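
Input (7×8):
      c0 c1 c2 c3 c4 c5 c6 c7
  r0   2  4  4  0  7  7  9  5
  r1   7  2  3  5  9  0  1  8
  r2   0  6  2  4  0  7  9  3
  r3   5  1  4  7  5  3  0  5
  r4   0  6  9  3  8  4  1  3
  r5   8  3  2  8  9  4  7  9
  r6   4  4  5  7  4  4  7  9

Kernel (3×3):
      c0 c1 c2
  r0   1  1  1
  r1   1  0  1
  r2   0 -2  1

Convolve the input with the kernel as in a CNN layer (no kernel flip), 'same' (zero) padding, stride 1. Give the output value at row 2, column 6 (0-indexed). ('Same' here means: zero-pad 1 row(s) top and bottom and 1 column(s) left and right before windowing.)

24

The receptive field on the zero-padded input at this output position is [0 1 8 / 7 9 3 / 3 0 5]. Elementwise product with the kernel and sum: 0·1 + 1·1 + 8·1 + 7·1 + 3·1 + 0·-2 + 5·1.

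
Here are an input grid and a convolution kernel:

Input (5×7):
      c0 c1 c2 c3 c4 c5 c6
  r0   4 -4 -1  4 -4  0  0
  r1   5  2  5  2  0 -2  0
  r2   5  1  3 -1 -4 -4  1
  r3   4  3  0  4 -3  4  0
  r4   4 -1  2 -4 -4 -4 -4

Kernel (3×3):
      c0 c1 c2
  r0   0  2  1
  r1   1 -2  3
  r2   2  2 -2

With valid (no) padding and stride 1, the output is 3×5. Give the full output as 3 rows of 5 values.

Output[0,0]: The receptive field on the input at this output position is [4 -4 -1 / 5 2 5 / 5 1 3]. Elementwise product with the kernel and sum: -4·2 + -1·1 + 5·1 + 2·-2 + 5·3 + 5·2 + 1·2 + 3·-2.

13 10 17 -14 -14
35 2 11 -13 5
5 30 -19 2 -26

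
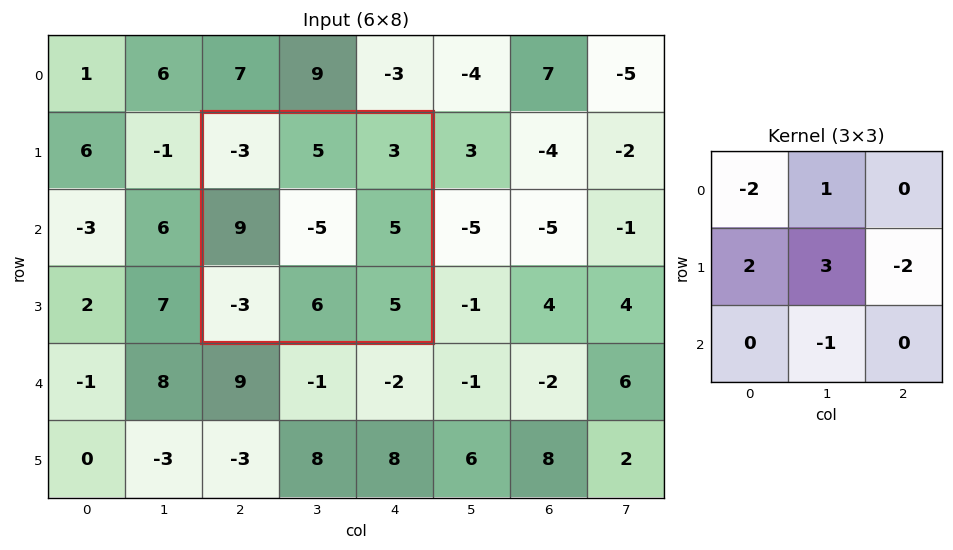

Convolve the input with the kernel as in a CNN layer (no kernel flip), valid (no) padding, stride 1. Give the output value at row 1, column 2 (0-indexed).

-2

The receptive field on the input at this output position is [-3 5 3 / 9 -5 5 / -3 6 5]. Elementwise product with the kernel and sum: -3·-2 + 5·1 + 9·2 + -5·3 + 5·-2 + 6·-1.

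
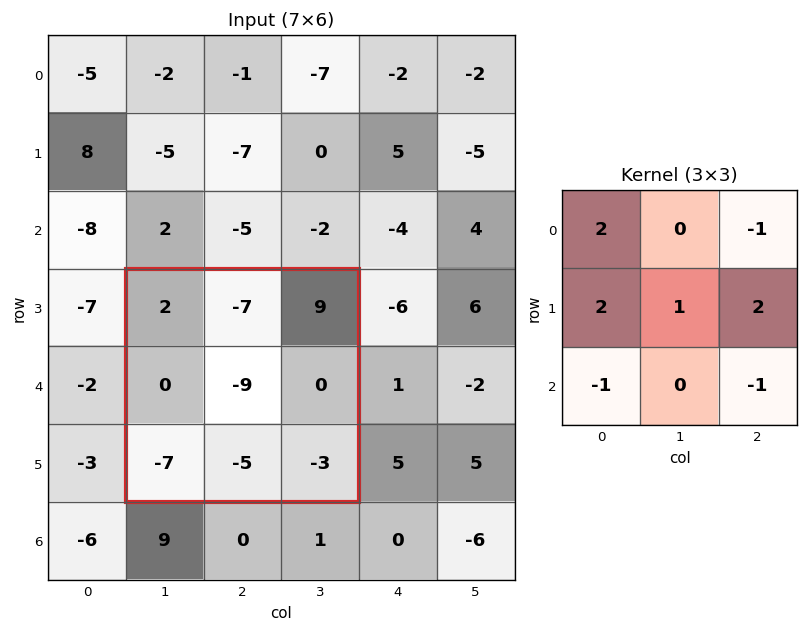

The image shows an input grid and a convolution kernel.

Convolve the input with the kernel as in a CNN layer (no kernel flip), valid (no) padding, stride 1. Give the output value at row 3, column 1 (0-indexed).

-4

The receptive field on the input at this output position is [2 -7 9 / 0 -9 0 / -7 -5 -3]. Elementwise product with the kernel and sum: 2·2 + 9·-1 + 0·2 + -9·1 + 0·2 + -7·-1 + -3·-1.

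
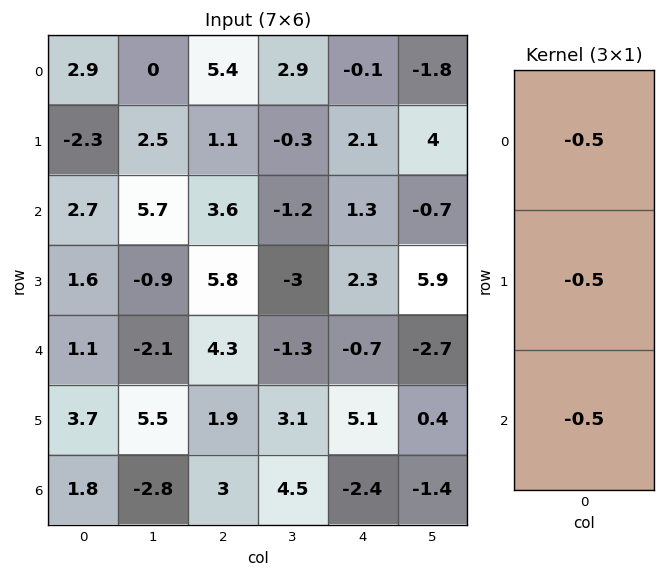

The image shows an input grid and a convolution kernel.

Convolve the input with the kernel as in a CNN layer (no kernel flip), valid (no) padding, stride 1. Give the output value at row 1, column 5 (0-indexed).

-4.6

The receptive field on the input at this output position is [4 / -0.7 / 5.9]. Elementwise product with the kernel and sum: 4·-0.5 + -0.7·-0.5 + 5.9·-0.5.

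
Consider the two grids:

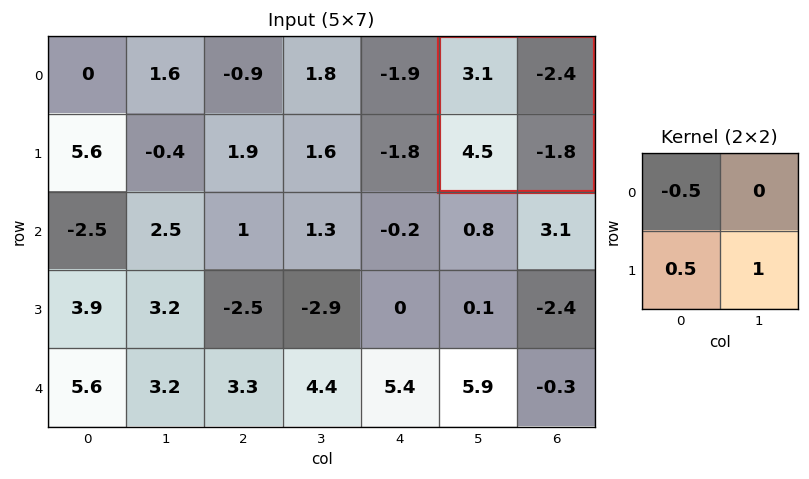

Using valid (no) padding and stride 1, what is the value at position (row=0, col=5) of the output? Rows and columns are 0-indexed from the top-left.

-1.1

The receptive field on the input at this output position is [3.1 -2.4 / 4.5 -1.8]. Elementwise product with the kernel and sum: 3.1·-0.5 + 4.5·0.5 + -1.8·1.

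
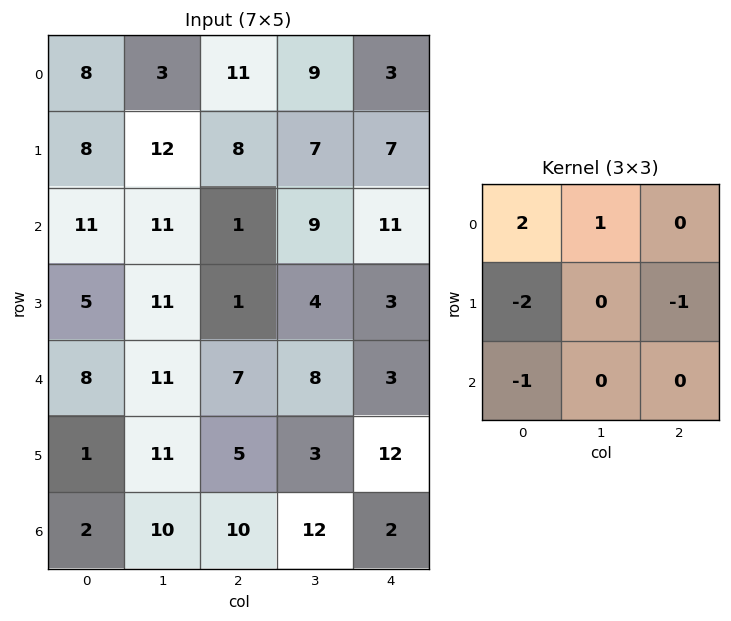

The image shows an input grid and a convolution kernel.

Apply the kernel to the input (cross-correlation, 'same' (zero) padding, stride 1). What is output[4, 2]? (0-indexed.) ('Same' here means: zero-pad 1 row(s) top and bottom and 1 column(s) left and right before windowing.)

The receptive field on the zero-padded input at this output position is [11 1 4 / 11 7 8 / 11 5 3]. Elementwise product with the kernel and sum: 11·2 + 1·1 + 11·-2 + 8·-1 + 11·-1.

-18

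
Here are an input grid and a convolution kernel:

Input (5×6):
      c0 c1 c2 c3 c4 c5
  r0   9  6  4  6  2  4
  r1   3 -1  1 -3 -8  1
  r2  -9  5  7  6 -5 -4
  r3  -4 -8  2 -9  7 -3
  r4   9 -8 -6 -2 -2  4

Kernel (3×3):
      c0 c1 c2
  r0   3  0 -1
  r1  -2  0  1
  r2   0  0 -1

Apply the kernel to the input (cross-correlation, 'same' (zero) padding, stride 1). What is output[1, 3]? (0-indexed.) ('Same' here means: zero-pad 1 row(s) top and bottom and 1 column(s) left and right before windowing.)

5

The receptive field on the zero-padded input at this output position is [4 6 2 / 1 -3 -8 / 7 6 -5]. Elementwise product with the kernel and sum: 4·3 + 2·-1 + 1·-2 + -8·1 + -5·-1.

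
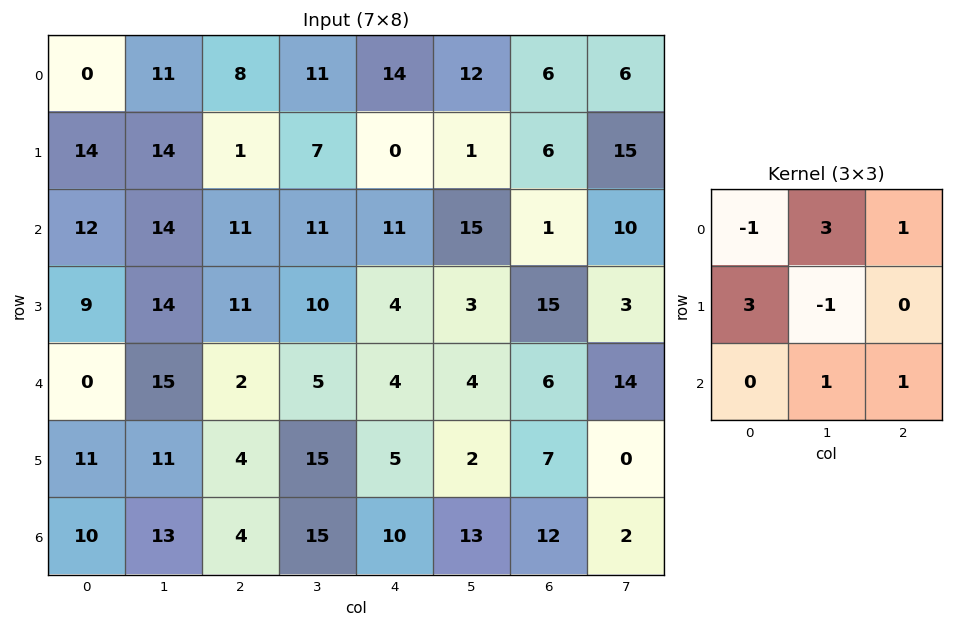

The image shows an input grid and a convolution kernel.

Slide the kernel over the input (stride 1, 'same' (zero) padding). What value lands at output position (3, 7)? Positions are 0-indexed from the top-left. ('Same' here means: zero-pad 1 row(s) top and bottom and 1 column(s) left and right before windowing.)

The receptive field on the zero-padded input at this output position is [1 10 0 / 15 3 0 / 6 14 0]. Elementwise product with the kernel and sum: 1·-1 + 10·3 + 0·1 + 15·3 + 3·-1 + 14·1 + 0·1.

85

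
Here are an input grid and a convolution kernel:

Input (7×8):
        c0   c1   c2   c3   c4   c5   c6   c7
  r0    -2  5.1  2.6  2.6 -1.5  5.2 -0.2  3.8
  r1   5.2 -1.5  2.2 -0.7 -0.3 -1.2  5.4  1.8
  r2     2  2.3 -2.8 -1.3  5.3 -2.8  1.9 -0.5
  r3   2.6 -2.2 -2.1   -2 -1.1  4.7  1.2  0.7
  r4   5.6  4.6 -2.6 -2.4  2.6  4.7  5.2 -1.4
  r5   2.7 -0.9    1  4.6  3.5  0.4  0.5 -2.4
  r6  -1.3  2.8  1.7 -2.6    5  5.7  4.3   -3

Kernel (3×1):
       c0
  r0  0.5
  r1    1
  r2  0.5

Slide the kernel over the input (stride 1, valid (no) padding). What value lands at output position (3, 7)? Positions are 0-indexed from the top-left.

-2.25

The receptive field on the input at this output position is [0.7 / -1.4 / -2.4]. Elementwise product with the kernel and sum: 0.7·0.5 + -1.4·1 + -2.4·0.5.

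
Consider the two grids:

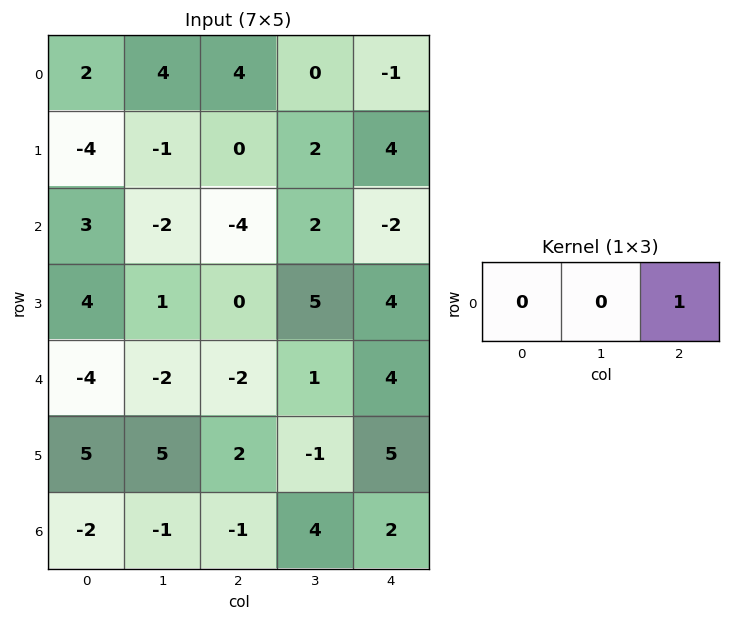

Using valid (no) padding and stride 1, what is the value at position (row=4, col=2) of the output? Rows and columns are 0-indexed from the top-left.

4

The receptive field on the input at this output position is [-2 1 4]. Elementwise product with the kernel and sum: 4·1.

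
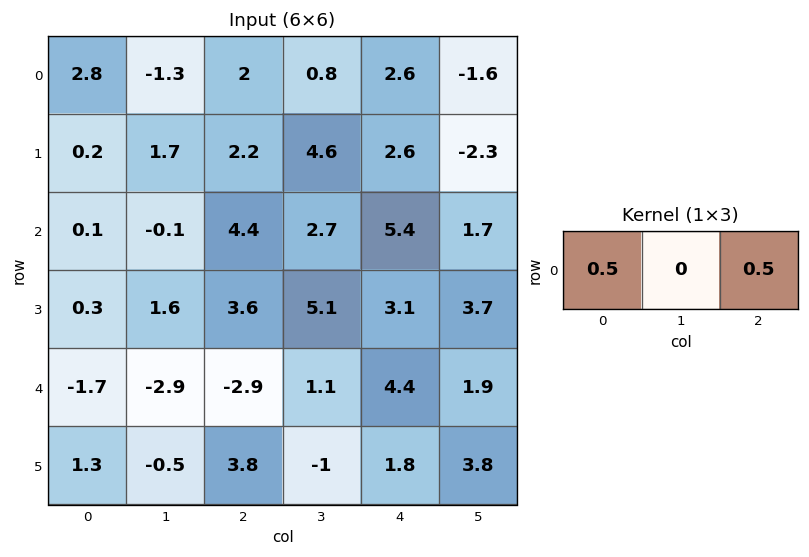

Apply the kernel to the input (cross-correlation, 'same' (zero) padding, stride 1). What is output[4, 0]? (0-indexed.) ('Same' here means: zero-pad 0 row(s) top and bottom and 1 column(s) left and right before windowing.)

The receptive field on the zero-padded input at this output position is [0 -1.7 -2.9]. Elementwise product with the kernel and sum: 0·0.5 + -2.9·0.5.

-1.45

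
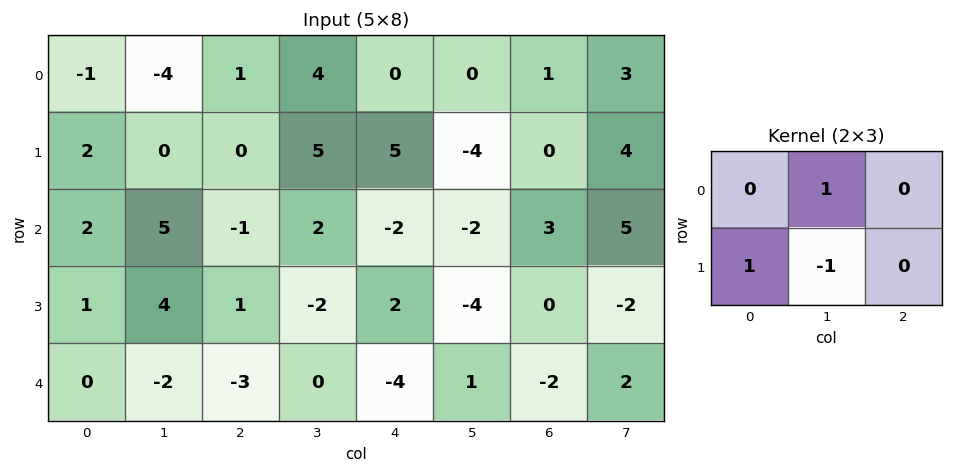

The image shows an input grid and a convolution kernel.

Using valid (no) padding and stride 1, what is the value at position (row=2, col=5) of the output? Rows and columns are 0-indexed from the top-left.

The receptive field on the input at this output position is [-2 3 5 / -4 0 -2]. Elementwise product with the kernel and sum: 3·1 + -4·1 + 0·-1.

-1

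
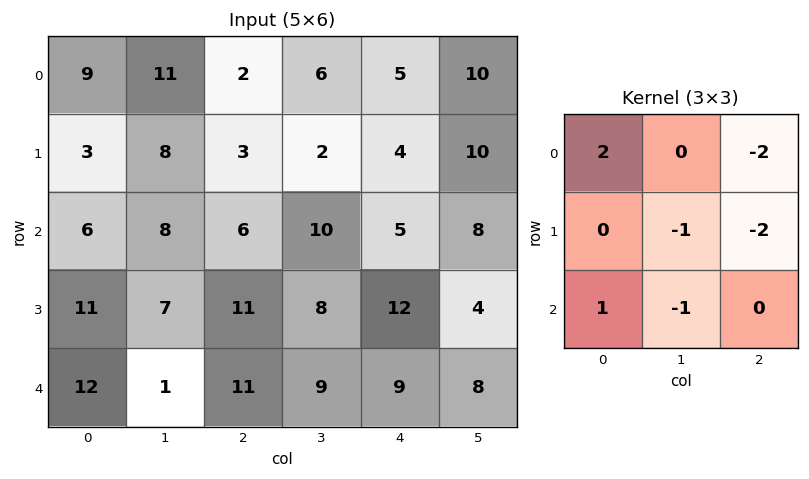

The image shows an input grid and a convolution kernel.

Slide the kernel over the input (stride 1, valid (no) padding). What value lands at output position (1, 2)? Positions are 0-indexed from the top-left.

The receptive field on the input at this output position is [3 2 4 / 6 10 5 / 11 8 12]. Elementwise product with the kernel and sum: 3·2 + 4·-2 + 10·-1 + 5·-2 + 11·1 + 8·-1.

-19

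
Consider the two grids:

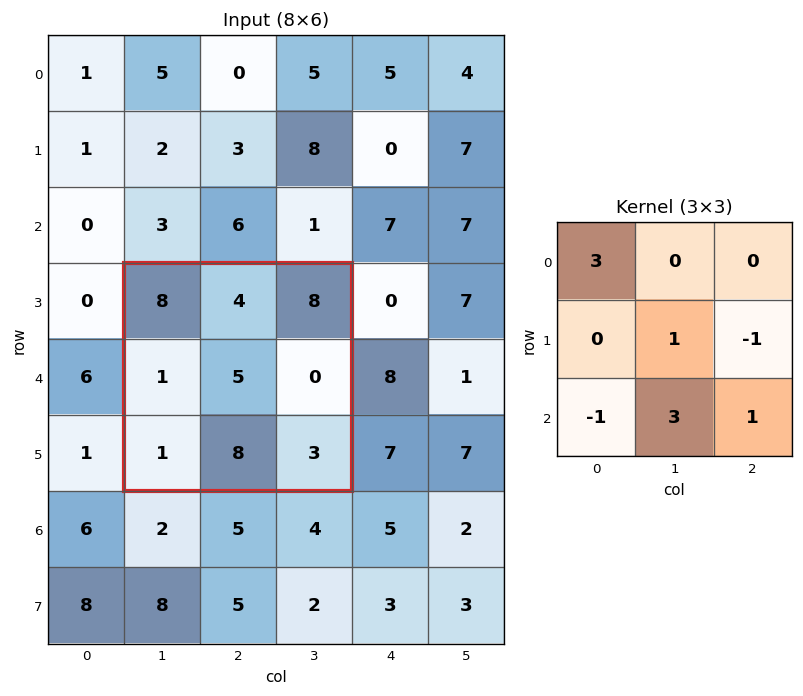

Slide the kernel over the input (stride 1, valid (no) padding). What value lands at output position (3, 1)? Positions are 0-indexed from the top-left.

The receptive field on the input at this output position is [8 4 8 / 1 5 0 / 1 8 3]. Elementwise product with the kernel and sum: 8·3 + 5·1 + 0·-1 + 1·-1 + 8·3 + 3·1.

55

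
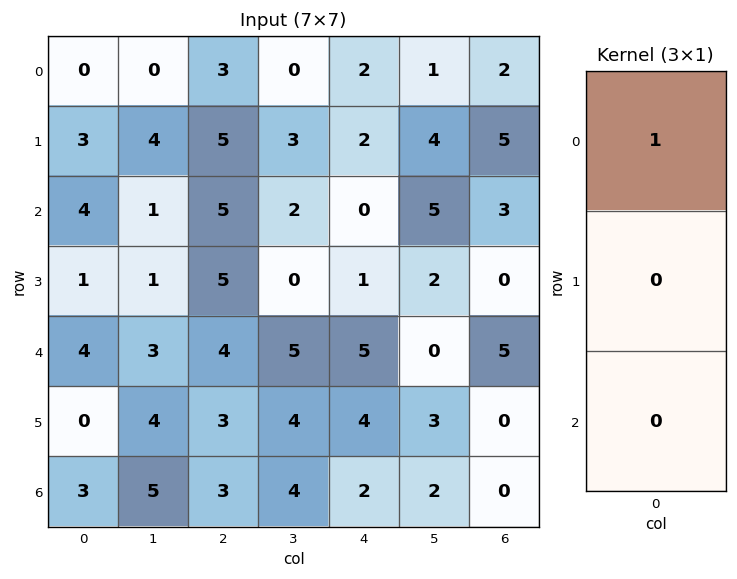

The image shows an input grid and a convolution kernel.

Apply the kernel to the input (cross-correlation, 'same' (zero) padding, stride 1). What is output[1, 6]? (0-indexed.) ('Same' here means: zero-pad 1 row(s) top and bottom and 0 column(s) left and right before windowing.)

The receptive field on the zero-padded input at this output position is [2 / 5 / 3]. Elementwise product with the kernel and sum: 2·1.

2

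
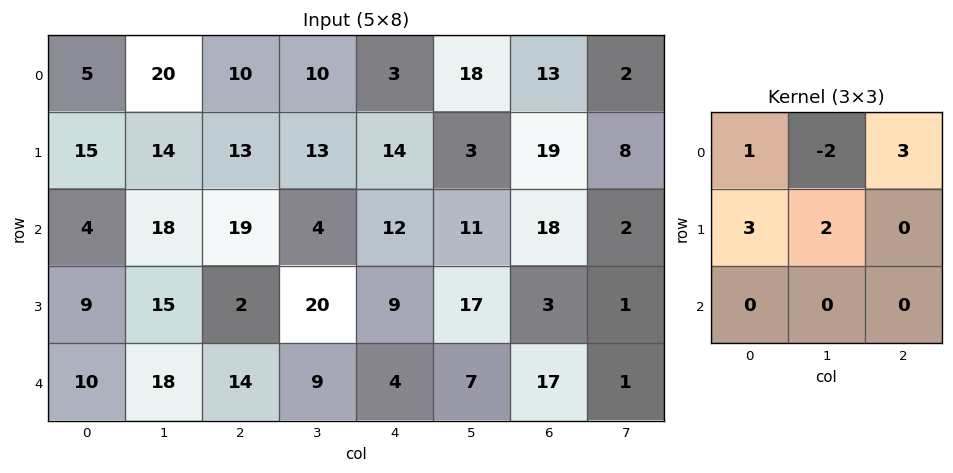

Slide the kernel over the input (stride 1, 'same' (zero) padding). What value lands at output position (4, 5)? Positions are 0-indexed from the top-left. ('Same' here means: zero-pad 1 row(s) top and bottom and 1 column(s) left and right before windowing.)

The receptive field on the zero-padded input at this output position is [9 17 3 / 4 7 17 / 0 0 0]. Elementwise product with the kernel and sum: 9·1 + 17·-2 + 3·3 + 4·3 + 7·2.

10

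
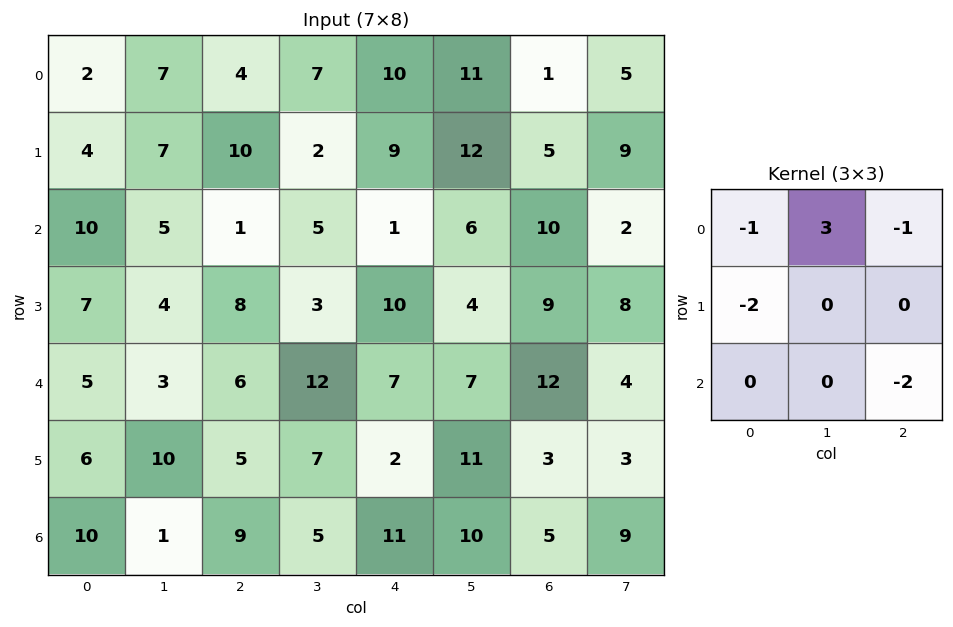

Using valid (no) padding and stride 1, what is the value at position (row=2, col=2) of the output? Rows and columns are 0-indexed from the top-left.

-17

The receptive field on the input at this output position is [1 5 1 / 8 3 10 / 6 12 7]. Elementwise product with the kernel and sum: 1·-1 + 5·3 + 1·-1 + 8·-2 + 7·-2.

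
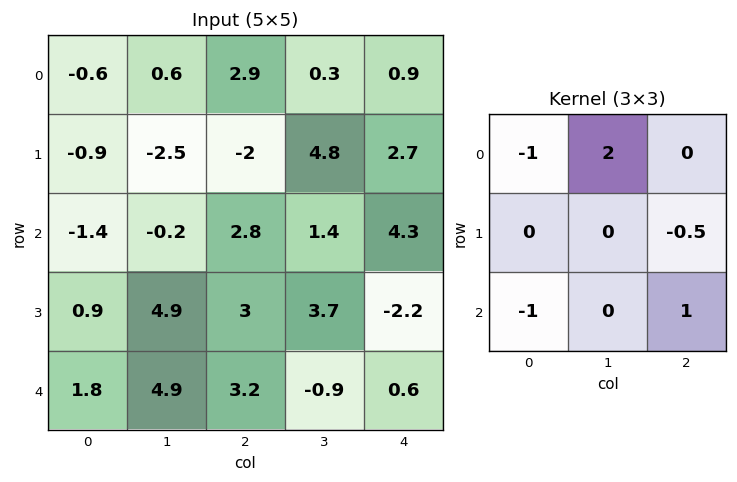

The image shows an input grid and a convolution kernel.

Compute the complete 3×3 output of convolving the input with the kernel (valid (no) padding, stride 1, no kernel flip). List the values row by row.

7 4.4 -2.15
-3.4 -3.4 4.25
0.9 -1.85 -1.5

Output[0,0]: The receptive field on the input at this output position is [-0.6 0.6 2.9 / -0.9 -2.5 -2 / -1.4 -0.2 2.8]. Elementwise product with the kernel and sum: -0.6·-1 + 0.6·2 + -2·-0.5 + -1.4·-1 + 2.8·1.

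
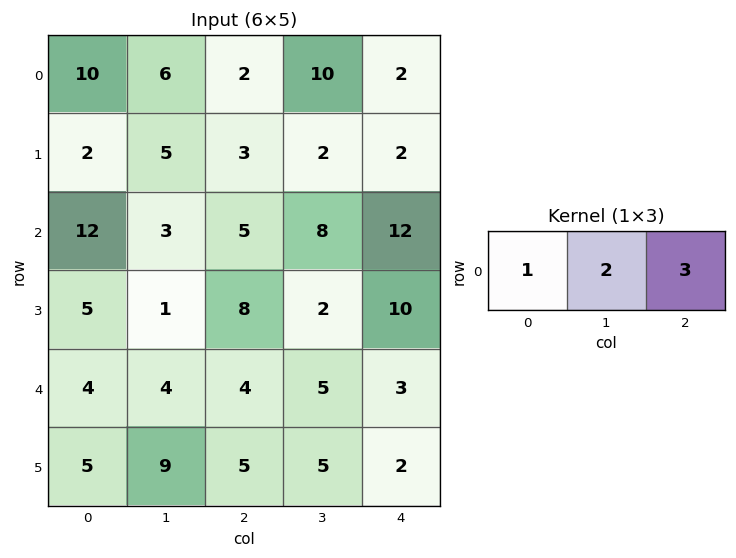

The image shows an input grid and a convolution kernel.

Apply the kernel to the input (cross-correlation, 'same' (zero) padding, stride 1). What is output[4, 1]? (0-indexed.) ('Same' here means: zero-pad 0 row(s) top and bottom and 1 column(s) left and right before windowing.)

The receptive field on the zero-padded input at this output position is [4 4 4]. Elementwise product with the kernel and sum: 4·1 + 4·2 + 4·3.

24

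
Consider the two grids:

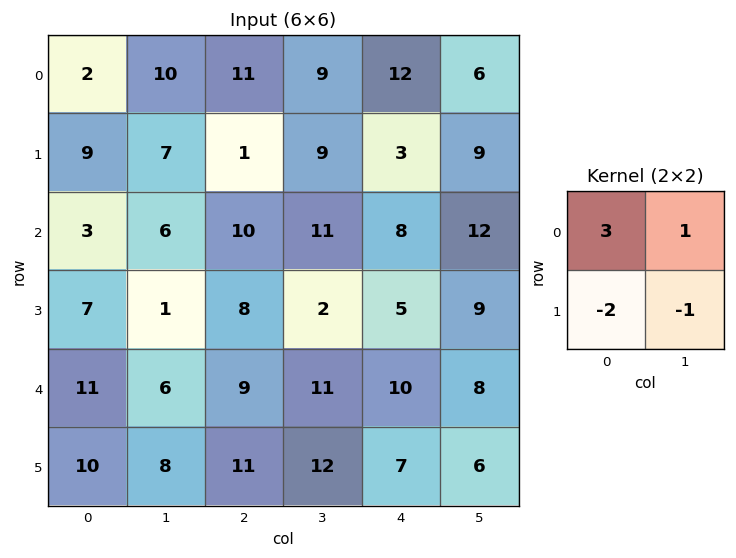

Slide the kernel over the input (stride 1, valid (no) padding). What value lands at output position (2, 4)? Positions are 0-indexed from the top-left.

The receptive field on the input at this output position is [8 12 / 5 9]. Elementwise product with the kernel and sum: 8·3 + 12·1 + 5·-2 + 9·-1.

17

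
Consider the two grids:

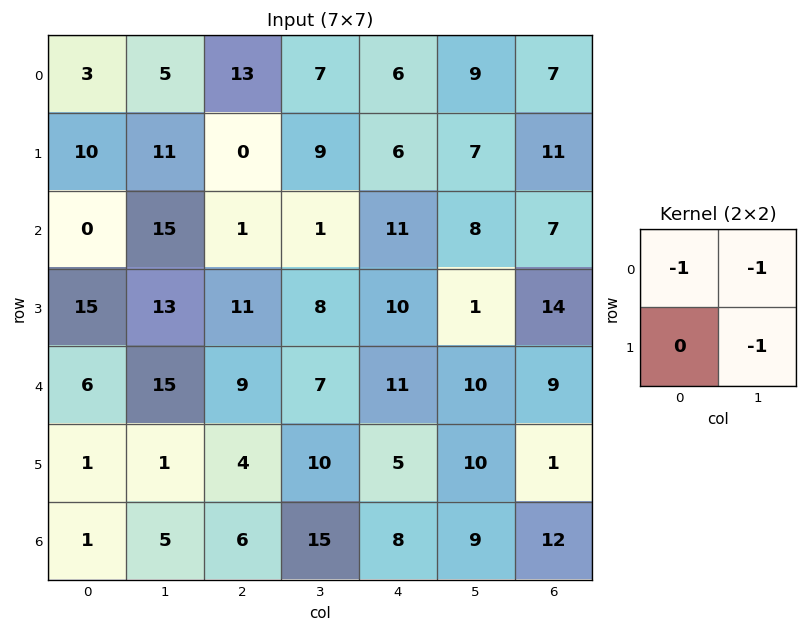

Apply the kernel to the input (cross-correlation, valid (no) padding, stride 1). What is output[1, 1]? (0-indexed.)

-12

The receptive field on the input at this output position is [11 0 / 15 1]. Elementwise product with the kernel and sum: 11·-1 + 0·-1 + 1·-1.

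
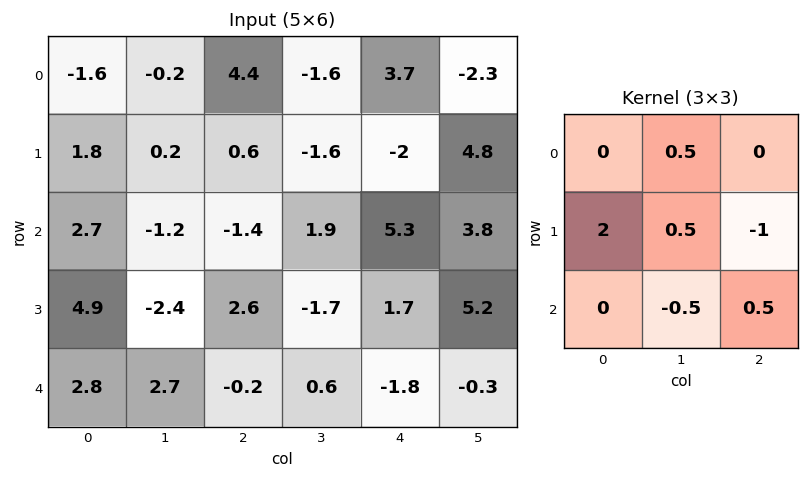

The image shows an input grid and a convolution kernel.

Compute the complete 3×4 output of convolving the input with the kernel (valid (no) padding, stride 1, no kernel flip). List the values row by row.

2.9 6.15 3.3 -7.9
8.8 -6.85 -6.25 3.4
3.95 -2.1 2.4 -4.35

Output[0,0]: The receptive field on the input at this output position is [-1.6 -0.2 4.4 / 1.8 0.2 0.6 / 2.7 -1.2 -1.4]. Elementwise product with the kernel and sum: -0.2·0.5 + 1.8·2 + 0.2·0.5 + 0.6·-1 + -1.2·-0.5 + -1.4·0.5.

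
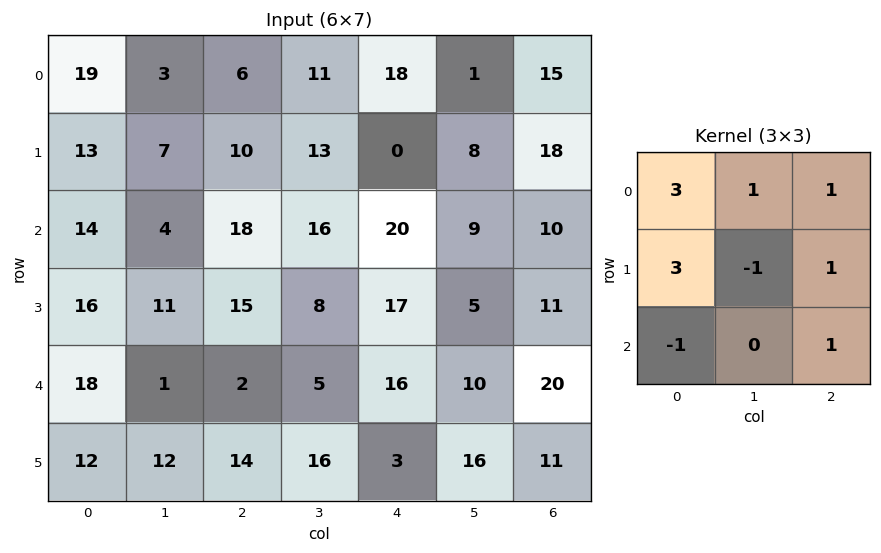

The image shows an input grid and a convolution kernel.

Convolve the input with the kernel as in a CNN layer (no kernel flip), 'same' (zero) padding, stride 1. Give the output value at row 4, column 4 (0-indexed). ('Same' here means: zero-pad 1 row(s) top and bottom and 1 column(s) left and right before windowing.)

55

The receptive field on the zero-padded input at this output position is [8 17 5 / 5 16 10 / 16 3 16]. Elementwise product with the kernel and sum: 8·3 + 17·1 + 5·1 + 5·3 + 16·-1 + 10·1 + 16·-1 + 16·1.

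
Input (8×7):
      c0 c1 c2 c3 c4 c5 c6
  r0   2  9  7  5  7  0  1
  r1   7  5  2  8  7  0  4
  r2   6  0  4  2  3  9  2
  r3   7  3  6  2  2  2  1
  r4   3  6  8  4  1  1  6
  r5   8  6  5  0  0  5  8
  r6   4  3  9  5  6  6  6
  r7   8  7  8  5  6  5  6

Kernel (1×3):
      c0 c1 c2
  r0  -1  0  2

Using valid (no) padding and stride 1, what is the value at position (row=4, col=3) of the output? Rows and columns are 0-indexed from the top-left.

The receptive field on the input at this output position is [4 1 1]. Elementwise product with the kernel and sum: 4·-1 + 1·2.

-2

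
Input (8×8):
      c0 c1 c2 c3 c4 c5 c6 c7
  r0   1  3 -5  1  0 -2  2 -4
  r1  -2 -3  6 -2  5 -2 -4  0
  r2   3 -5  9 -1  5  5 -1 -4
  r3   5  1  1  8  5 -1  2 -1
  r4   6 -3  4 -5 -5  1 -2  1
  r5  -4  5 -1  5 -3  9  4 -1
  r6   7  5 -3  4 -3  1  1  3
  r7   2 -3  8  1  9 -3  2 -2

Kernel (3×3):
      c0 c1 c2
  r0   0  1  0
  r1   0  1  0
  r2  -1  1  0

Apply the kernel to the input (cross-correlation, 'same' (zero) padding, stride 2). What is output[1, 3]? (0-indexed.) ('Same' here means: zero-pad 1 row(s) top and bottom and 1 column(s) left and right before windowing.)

-2

The receptive field on the zero-padded input at this output position is [-2 -4 0 / 5 -1 -4 / -1 2 -1]. Elementwise product with the kernel and sum: -4·1 + -1·1 + -1·-1 + 2·1.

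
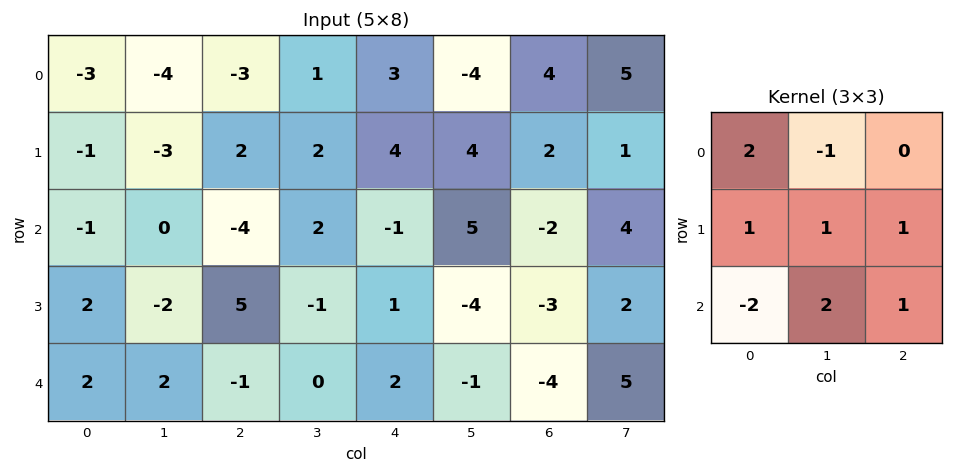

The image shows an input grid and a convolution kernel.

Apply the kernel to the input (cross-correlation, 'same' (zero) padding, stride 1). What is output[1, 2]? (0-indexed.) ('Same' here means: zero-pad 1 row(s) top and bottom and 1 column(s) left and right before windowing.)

The receptive field on the zero-padded input at this output position is [-4 -3 1 / -3 2 2 / 0 -4 2]. Elementwise product with the kernel and sum: -4·2 + -3·-1 + -3·1 + 2·1 + 2·1 + 0·-2 + -4·2 + 2·1.

-10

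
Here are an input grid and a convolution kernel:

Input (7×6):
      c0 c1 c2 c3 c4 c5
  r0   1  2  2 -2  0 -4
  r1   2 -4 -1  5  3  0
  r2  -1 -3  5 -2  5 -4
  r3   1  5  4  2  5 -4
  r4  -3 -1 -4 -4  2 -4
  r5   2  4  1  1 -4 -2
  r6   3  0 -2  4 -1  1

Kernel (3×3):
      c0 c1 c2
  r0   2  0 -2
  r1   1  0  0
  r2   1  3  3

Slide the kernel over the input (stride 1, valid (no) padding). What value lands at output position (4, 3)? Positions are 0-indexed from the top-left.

5

The receptive field on the input at this output position is [-4 2 -4 / 1 -4 -2 / 4 -1 1]. Elementwise product with the kernel and sum: -4·2 + -4·-2 + 1·1 + 4·1 + -1·3 + 1·3.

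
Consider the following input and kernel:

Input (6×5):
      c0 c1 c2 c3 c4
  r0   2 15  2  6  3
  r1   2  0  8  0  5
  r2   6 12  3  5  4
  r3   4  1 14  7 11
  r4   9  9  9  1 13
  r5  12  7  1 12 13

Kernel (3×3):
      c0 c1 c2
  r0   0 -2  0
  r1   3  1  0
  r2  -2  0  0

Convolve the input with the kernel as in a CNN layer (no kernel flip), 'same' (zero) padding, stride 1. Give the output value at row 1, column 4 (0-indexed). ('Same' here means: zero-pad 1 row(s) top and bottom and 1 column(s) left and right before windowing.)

The receptive field on the zero-padded input at this output position is [6 3 0 / 0 5 0 / 5 4 0]. Elementwise product with the kernel and sum: 3·-2 + 0·3 + 5·1 + 5·-2.

-11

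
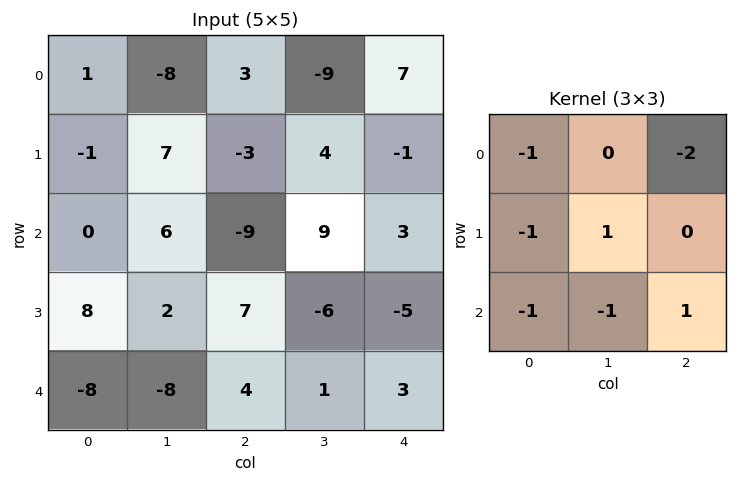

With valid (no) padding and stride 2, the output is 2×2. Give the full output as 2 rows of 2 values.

Output[0,0]: The receptive field on the input at this output position is [1 -8 3 / -1 7 -3 / 0 6 -9]. Elementwise product with the kernel and sum: 1·-1 + 3·-2 + -1·-1 + 7·1 + 0·-1 + 6·-1 + -9·1.

-14 -7
32 -12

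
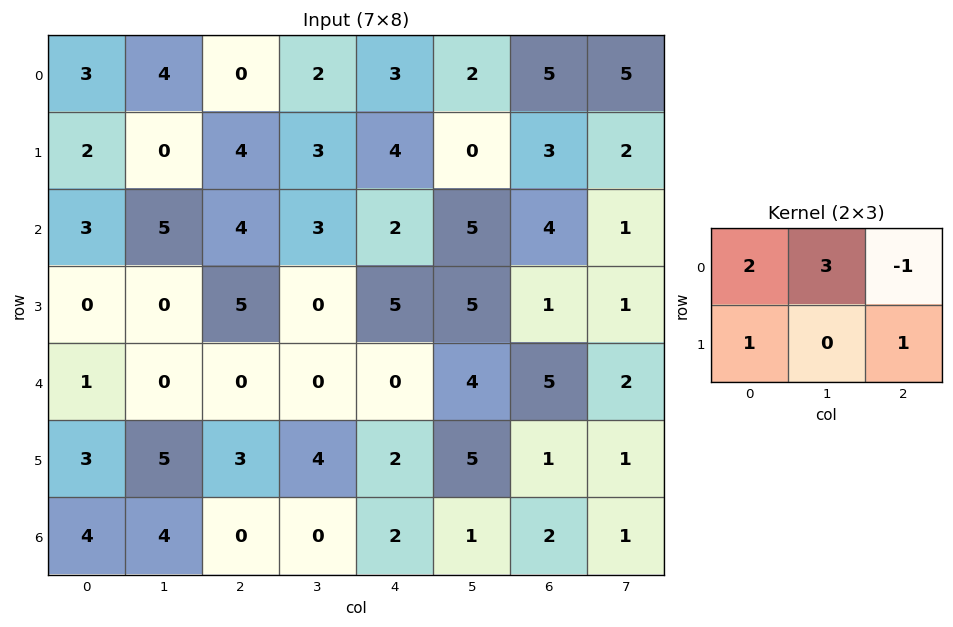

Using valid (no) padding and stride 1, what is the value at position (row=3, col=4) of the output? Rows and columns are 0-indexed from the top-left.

The receptive field on the input at this output position is [5 5 1 / 0 4 5]. Elementwise product with the kernel and sum: 5·2 + 5·3 + 1·-1 + 0·1 + 5·1.

29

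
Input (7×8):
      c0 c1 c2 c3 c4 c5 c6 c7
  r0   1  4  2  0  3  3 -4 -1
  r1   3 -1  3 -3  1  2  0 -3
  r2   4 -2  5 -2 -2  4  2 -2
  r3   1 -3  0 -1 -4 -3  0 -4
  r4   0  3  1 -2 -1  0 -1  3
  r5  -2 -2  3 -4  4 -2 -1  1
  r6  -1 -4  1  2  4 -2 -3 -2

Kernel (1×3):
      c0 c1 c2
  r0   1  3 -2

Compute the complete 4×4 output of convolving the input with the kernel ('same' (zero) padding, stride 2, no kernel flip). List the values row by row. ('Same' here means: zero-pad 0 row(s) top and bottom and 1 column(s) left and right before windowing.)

-5 10 3 -7
16 17 -16 14
-6 10 -5 -9
5 -5 18 -7

Output[0,0]: The receptive field on the zero-padded input at this output position is [0 1 4]. Elementwise product with the kernel and sum: 0·1 + 1·3 + 4·-2.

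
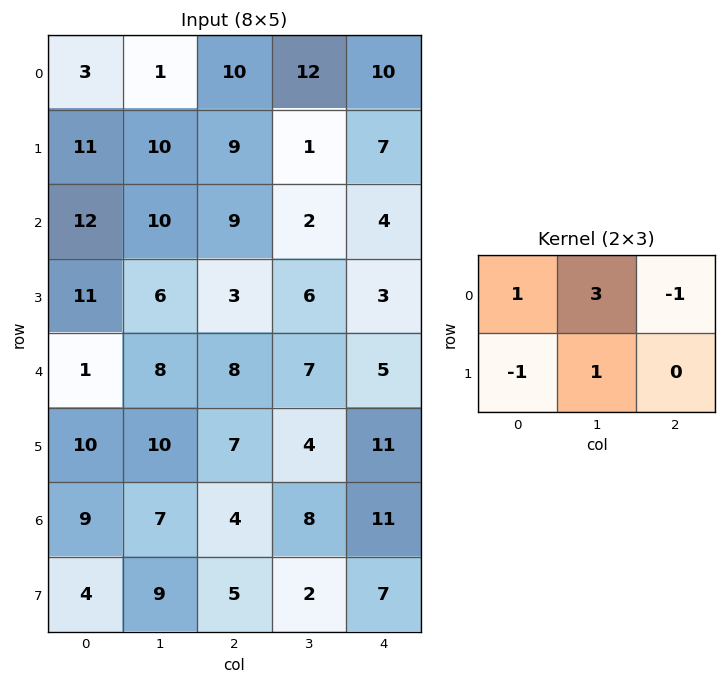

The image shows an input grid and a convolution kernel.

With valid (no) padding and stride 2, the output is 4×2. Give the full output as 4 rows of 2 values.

Output[0,0]: The receptive field on the input at this output position is [3 1 10 / 11 10 9]. Elementwise product with the kernel and sum: 3·1 + 1·3 + 10·-1 + 11·-1 + 10·1.
Output[0,1]: The receptive field on the input at this output position is [10 12 10 / 9 1 7]. Elementwise product with the kernel and sum: 10·1 + 12·3 + 10·-1 + 9·-1 + 1·1.

-5 28
28 14
17 21
31 14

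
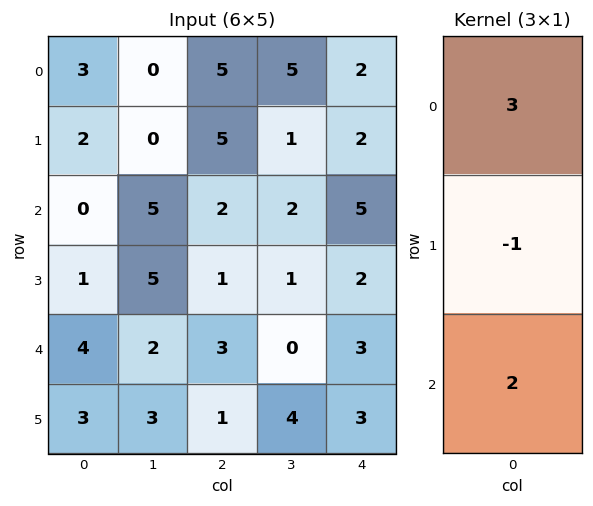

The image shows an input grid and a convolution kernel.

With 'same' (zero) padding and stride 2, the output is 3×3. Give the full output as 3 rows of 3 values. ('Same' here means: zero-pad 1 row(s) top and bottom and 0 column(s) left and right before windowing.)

Output[0,0]: The receptive field on the zero-padded input at this output position is [0 / 3 / 2]. Elementwise product with the kernel and sum: 0·3 + 3·-1 + 2·2.

1 5 2
8 15 5
5 2 9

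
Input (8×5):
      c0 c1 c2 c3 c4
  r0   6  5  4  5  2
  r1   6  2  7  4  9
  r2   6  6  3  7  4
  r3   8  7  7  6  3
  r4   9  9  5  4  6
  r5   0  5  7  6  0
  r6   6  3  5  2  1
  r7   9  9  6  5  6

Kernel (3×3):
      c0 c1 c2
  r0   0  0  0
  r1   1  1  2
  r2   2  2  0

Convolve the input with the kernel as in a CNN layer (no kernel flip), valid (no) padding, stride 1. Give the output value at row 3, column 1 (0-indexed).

The receptive field on the input at this output position is [7 7 6 / 9 5 4 / 5 7 6]. Elementwise product with the kernel and sum: 9·1 + 5·1 + 4·2 + 5·2 + 7·2.

46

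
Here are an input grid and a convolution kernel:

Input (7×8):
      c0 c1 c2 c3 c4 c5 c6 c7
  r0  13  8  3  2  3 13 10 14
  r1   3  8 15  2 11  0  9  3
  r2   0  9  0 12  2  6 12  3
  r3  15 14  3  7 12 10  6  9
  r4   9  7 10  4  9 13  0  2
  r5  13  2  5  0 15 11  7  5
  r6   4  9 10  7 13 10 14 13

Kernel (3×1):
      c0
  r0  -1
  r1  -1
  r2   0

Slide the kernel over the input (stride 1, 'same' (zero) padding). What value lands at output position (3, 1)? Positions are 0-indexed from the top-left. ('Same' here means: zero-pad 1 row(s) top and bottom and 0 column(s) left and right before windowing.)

The receptive field on the zero-padded input at this output position is [9 / 14 / 7]. Elementwise product with the kernel and sum: 9·-1 + 14·-1.

-23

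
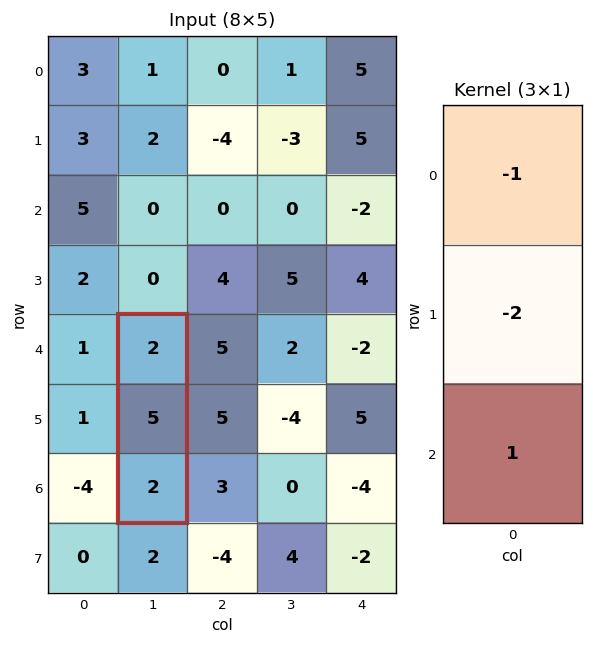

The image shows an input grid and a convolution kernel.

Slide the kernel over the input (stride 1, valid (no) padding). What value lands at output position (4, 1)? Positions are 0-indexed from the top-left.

-10

The receptive field on the input at this output position is [2 / 5 / 2]. Elementwise product with the kernel and sum: 2·-1 + 5·-2 + 2·1.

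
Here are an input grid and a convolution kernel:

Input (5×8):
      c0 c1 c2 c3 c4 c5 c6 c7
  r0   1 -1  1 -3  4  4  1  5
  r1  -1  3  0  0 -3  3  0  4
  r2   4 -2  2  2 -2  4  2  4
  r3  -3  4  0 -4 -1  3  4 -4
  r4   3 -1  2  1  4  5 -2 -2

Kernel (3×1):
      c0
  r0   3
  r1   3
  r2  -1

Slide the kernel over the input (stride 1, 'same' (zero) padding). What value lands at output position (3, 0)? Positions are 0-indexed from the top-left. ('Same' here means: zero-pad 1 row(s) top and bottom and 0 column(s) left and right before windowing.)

0

The receptive field on the zero-padded input at this output position is [4 / -3 / 3]. Elementwise product with the kernel and sum: 4·3 + -3·3 + 3·-1.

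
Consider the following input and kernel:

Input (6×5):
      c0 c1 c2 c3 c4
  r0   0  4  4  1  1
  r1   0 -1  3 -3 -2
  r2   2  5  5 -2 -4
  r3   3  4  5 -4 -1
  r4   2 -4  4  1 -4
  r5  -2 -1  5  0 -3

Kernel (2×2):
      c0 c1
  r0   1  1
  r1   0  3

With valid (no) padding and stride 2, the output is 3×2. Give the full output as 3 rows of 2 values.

Output[0,0]: The receptive field on the input at this output position is [0 4 / 0 -1]. Elementwise product with the kernel and sum: 0·1 + 4·1 + -1·3.
Output[0,1]: The receptive field on the input at this output position is [4 1 / 3 -3]. Elementwise product with the kernel and sum: 4·1 + 1·1 + -3·3.

1 -4
19 -9
-5 5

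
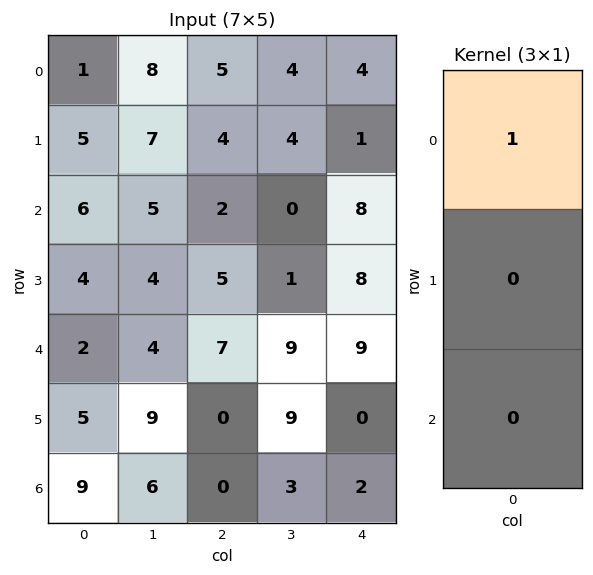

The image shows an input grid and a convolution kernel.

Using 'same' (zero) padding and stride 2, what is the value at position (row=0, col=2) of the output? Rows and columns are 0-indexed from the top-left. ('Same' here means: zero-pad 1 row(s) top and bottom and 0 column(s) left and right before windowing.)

The receptive field on the zero-padded input at this output position is [0 / 4 / 1]. Elementwise product with the kernel and sum: 0·1.

0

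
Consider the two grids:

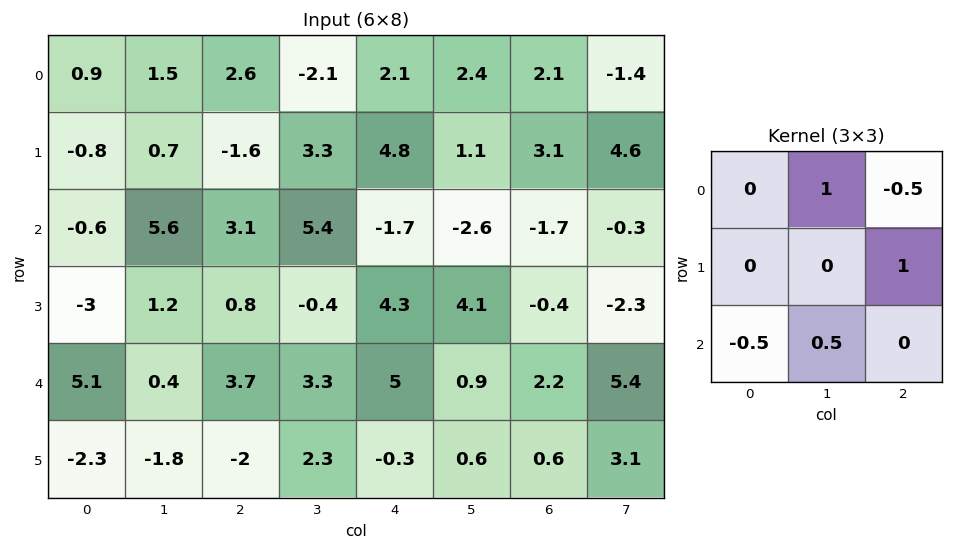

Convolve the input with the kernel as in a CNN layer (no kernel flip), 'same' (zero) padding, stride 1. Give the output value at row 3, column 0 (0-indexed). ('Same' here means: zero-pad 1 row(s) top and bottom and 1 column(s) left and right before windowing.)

The receptive field on the zero-padded input at this output position is [0 -0.6 5.6 / 0 -3 1.2 / 0 5.1 0.4]. Elementwise product with the kernel and sum: -0.6·1 + 5.6·-0.5 + 1.2·1 + 0·-0.5 + 5.1·0.5.

0.35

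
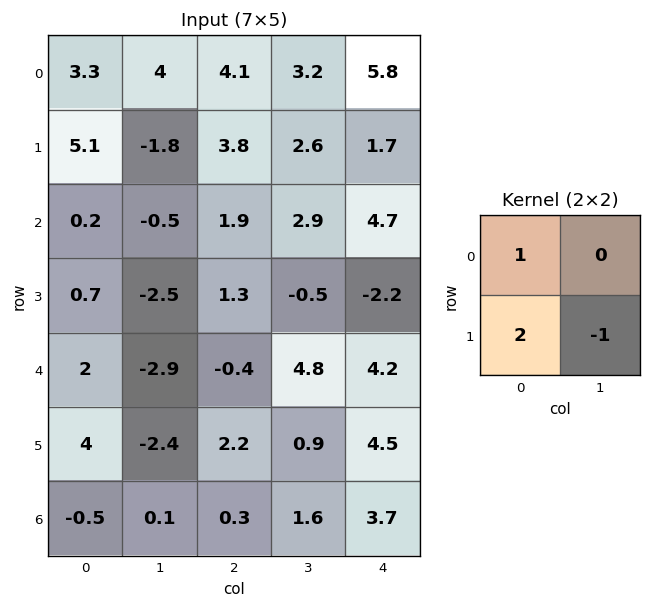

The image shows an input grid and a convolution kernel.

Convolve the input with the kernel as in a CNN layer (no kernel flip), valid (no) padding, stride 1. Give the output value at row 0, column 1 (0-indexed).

The receptive field on the input at this output position is [4 4.1 / -1.8 3.8]. Elementwise product with the kernel and sum: 4·1 + -1.8·2 + 3.8·-1.

-3.4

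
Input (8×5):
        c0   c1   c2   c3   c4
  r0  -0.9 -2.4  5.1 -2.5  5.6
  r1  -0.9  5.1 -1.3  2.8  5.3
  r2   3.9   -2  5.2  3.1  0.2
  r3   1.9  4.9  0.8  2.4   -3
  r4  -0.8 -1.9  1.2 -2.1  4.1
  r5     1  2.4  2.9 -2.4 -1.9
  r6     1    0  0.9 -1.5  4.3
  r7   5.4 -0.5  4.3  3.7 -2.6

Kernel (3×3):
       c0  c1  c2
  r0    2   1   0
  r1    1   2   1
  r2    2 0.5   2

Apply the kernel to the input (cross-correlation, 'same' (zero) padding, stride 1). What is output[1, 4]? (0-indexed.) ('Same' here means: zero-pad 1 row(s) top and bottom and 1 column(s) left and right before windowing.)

The receptive field on the zero-padded input at this output position is [-2.5 5.6 0 / 2.8 5.3 0 / 3.1 0.2 0]. Elementwise product with the kernel and sum: -2.5·2 + 5.6·1 + 2.8·1 + 5.3·2 + 0·1 + 3.1·2 + 0.2·0.5 + 0·2.

20.3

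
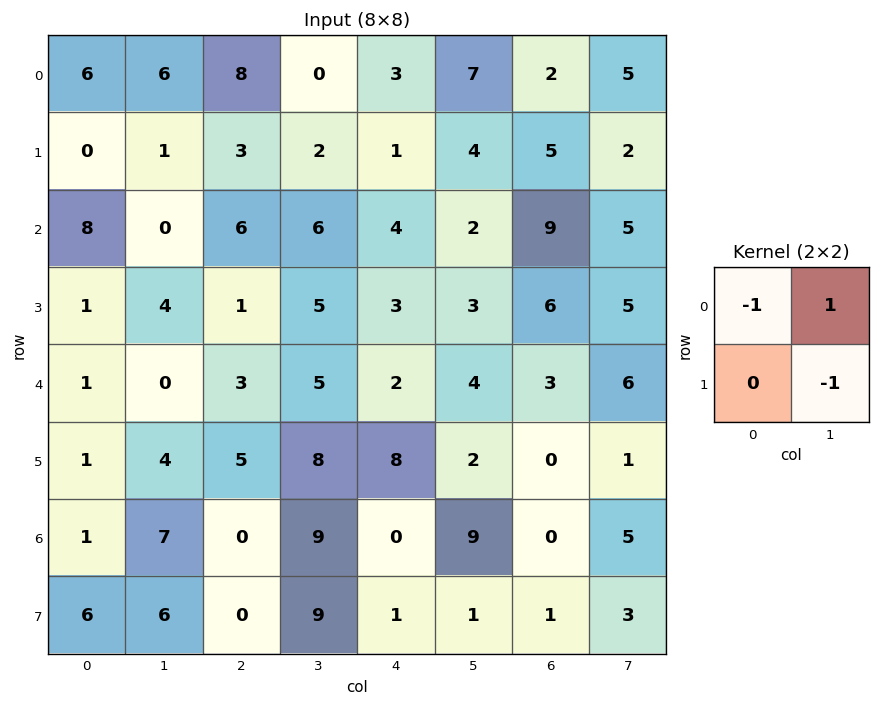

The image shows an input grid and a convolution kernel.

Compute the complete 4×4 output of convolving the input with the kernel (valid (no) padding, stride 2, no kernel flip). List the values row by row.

-1 -10 0 1
-12 -5 -5 -9
-5 -6 0 2
0 0 8 2

Output[0,0]: The receptive field on the input at this output position is [6 6 / 0 1]. Elementwise product with the kernel and sum: 6·-1 + 6·1 + 1·-1.
Output[0,1]: The receptive field on the input at this output position is [8 0 / 3 2]. Elementwise product with the kernel and sum: 8·-1 + 0·1 + 2·-1.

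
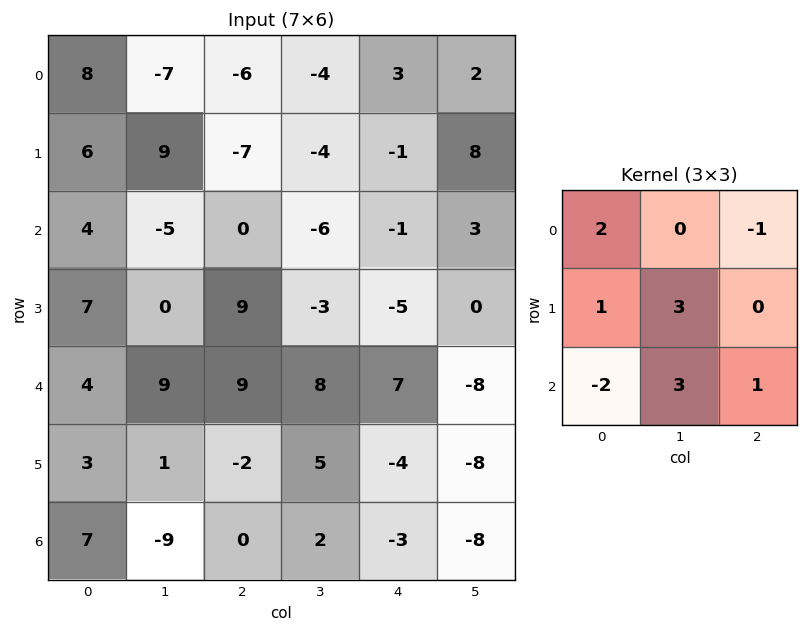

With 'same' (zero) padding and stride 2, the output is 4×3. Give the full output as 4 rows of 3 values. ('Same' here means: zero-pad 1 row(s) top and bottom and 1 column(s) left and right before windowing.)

Output[0,0]: The receptive field on the zero-padded input at this output position is [0 0 0 / 0 8 -7 / 0 6 9]. Elementwise product with the kernel and sum: 0·2 + 0·-1 + 0·1 + 8·3 + 0·-2 + 6·3 + 9·1.

51 -68 18
24 41 -34
22 36 -7
20 -12 11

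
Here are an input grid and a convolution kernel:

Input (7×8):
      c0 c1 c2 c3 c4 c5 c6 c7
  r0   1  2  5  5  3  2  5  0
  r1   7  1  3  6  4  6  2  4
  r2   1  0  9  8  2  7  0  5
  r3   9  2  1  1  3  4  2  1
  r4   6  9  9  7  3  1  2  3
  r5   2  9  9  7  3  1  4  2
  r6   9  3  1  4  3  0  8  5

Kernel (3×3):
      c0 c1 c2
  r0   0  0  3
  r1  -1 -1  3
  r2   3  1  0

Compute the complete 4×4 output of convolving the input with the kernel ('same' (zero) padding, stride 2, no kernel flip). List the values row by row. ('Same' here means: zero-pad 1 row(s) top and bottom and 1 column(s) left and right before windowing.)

12 14 20 13
11 40 35 34
29 42 29 16
27 29 -4 13

Output[0,0]: The receptive field on the zero-padded input at this output position is [0 0 0 / 0 1 2 / 0 7 1]. Elementwise product with the kernel and sum: 0·3 + 0·-1 + 1·-1 + 2·3 + 0·3 + 7·1.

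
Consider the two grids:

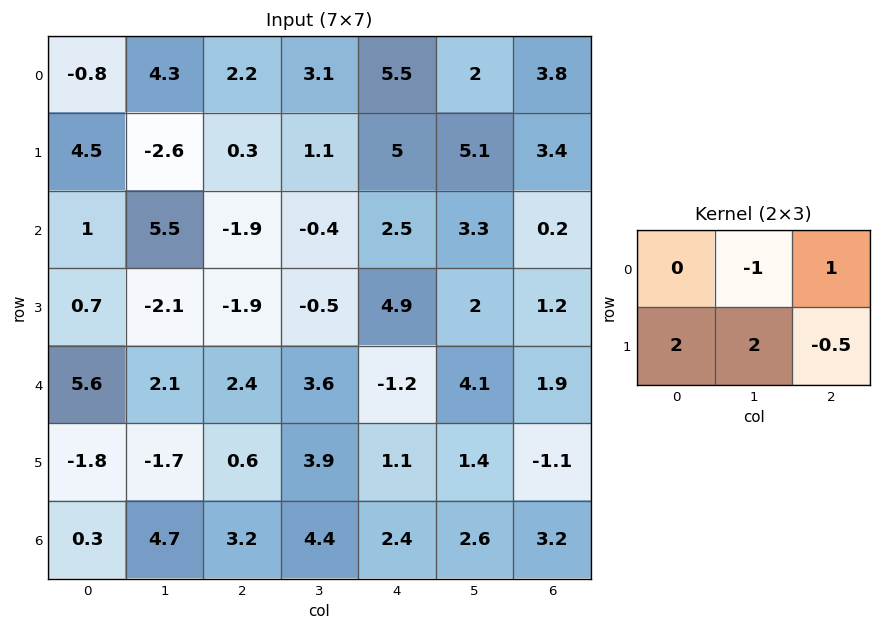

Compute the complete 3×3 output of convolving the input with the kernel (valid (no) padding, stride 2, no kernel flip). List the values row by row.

1.55 2.7 20.3
-9.25 -4.35 10.1
-7 3.65 3.35

Output[0,0]: The receptive field on the input at this output position is [-0.8 4.3 2.2 / 4.5 -2.6 0.3]. Elementwise product with the kernel and sum: 4.3·-1 + 2.2·1 + 4.5·2 + -2.6·2 + 0.3·-0.5.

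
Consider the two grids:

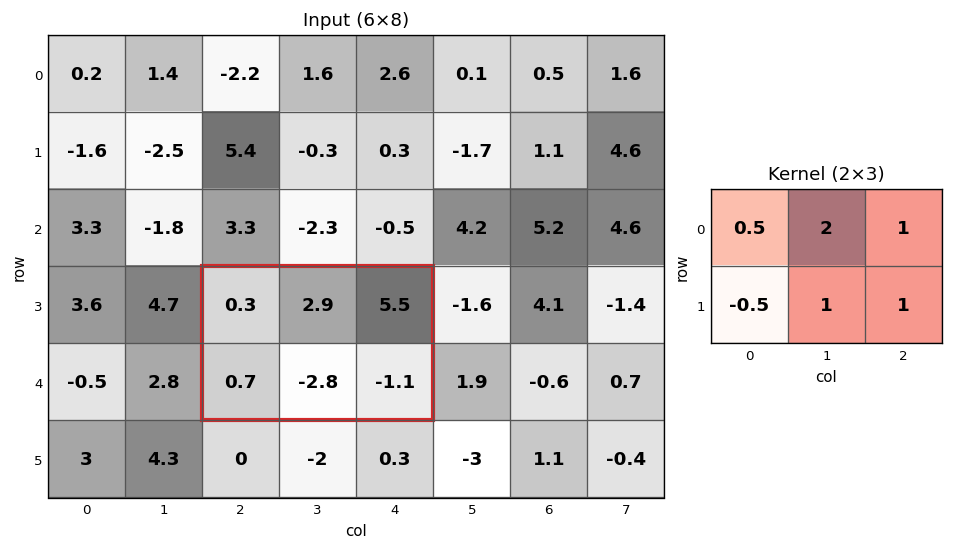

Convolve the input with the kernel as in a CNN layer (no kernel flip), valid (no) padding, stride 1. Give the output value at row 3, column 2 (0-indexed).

The receptive field on the input at this output position is [0.3 2.9 5.5 / 0.7 -2.8 -1.1]. Elementwise product with the kernel and sum: 0.3·0.5 + 2.9·2 + 5.5·1 + 0.7·-0.5 + -2.8·1 + -1.1·1.

7.2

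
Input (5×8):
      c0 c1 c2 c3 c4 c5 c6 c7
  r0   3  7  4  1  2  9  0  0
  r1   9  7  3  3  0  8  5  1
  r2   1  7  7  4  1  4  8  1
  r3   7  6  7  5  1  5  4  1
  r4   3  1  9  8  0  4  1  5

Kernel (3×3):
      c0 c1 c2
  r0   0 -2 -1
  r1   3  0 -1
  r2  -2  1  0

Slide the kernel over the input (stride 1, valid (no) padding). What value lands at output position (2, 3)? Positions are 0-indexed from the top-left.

The receptive field on the input at this output position is [4 1 4 / 5 1 5 / 8 0 4]. Elementwise product with the kernel and sum: 1·-2 + 4·-1 + 5·3 + 5·-1 + 8·-2 + 0·1.

-12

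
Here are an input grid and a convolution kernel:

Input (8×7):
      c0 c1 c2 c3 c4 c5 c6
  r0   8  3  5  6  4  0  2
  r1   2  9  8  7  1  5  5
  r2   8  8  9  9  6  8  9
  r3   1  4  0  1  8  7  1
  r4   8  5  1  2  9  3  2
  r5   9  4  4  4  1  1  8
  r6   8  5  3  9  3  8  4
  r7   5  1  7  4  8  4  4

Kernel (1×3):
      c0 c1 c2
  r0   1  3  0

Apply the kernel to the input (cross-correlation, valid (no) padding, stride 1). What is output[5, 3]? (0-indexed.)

7

The receptive field on the input at this output position is [4 1 1]. Elementwise product with the kernel and sum: 4·1 + 1·3.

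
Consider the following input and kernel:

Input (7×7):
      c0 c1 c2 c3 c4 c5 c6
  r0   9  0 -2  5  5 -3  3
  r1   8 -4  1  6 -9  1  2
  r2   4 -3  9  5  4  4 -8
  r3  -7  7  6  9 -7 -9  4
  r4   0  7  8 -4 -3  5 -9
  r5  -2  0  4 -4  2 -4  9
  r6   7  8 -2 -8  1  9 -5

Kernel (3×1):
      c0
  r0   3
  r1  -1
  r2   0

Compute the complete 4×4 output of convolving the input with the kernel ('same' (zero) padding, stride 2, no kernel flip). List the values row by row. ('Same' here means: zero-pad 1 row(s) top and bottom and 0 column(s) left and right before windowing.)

-9 2 -5 -3
20 -6 -31 14
-21 10 -18 21
-13 14 5 32

Output[0,0]: The receptive field on the zero-padded input at this output position is [0 / 9 / 8]. Elementwise product with the kernel and sum: 0·3 + 9·-1.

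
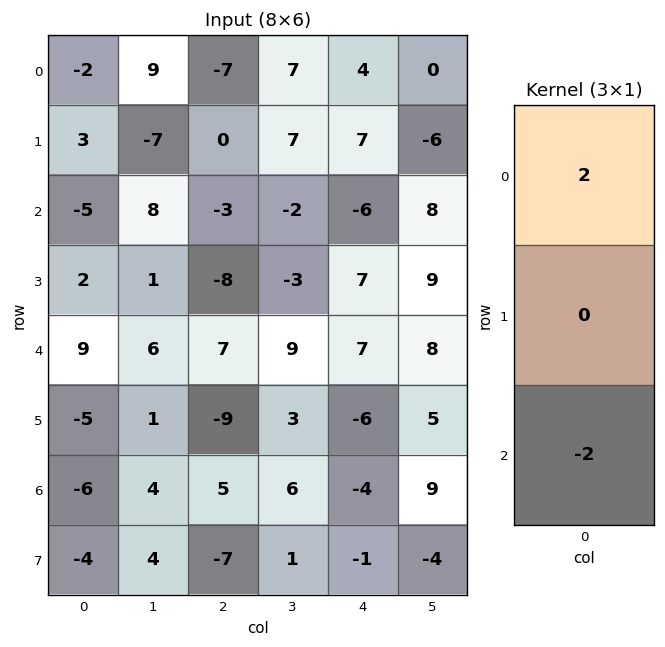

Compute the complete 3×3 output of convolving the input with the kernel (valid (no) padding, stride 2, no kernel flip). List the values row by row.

Output[0,0]: The receptive field on the input at this output position is [-2 / 3 / -5]. Elementwise product with the kernel and sum: -2·2 + -5·-2.
Output[0,1]: The receptive field on the input at this output position is [-7 / 0 / -3]. Elementwise product with the kernel and sum: -7·2 + -3·-2.

6 -8 20
-28 -20 -26
30 4 22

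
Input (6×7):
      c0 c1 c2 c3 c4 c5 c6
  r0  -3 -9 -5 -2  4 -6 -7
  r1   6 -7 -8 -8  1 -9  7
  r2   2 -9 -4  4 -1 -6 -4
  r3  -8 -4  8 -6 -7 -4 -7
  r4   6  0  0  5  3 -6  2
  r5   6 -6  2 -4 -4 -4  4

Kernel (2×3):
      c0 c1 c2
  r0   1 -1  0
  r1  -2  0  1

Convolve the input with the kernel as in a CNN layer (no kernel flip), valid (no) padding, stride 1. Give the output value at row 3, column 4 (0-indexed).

The receptive field on the input at this output position is [-7 -4 -7 / 3 -6 2]. Elementwise product with the kernel and sum: -7·1 + -4·-1 + 3·-2 + 2·1.

-7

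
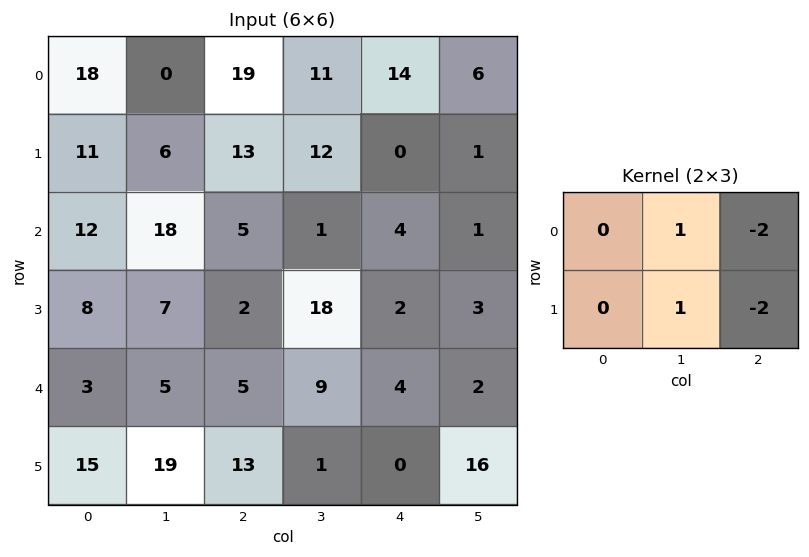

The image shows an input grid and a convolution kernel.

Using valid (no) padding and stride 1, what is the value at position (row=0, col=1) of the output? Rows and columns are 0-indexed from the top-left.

The receptive field on the input at this output position is [0 19 11 / 6 13 12]. Elementwise product with the kernel and sum: 19·1 + 11·-2 + 13·1 + 12·-2.

-14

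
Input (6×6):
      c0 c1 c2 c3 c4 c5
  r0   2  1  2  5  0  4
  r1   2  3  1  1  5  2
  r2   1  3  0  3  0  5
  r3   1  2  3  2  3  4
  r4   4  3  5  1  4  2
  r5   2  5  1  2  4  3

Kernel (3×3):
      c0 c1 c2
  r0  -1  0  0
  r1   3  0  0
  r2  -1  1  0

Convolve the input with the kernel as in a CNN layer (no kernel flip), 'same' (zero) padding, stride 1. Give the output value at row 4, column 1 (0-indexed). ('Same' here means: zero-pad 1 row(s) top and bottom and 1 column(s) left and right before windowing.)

The receptive field on the zero-padded input at this output position is [1 2 3 / 4 3 5 / 2 5 1]. Elementwise product with the kernel and sum: 1·-1 + 4·3 + 2·-1 + 5·1.

14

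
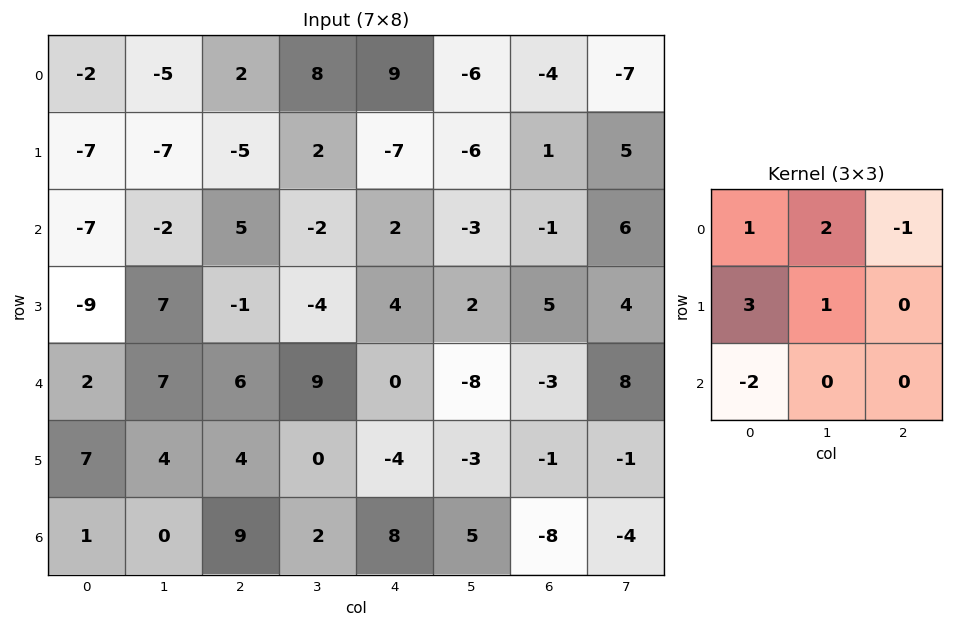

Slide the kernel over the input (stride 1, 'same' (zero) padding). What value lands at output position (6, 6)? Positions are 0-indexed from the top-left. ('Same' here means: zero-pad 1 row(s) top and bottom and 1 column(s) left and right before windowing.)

3

The receptive field on the zero-padded input at this output position is [-3 -1 -1 / 5 -8 -4 / 0 0 0]. Elementwise product with the kernel and sum: -3·1 + -1·2 + -1·-1 + 5·3 + -8·1 + 0·-2.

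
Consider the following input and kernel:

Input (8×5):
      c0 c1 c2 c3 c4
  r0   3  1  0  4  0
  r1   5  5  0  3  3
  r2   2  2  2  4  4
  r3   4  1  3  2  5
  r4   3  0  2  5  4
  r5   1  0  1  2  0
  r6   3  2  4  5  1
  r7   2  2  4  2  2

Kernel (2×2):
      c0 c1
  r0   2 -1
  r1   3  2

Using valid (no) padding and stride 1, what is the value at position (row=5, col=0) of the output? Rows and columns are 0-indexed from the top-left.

15

The receptive field on the input at this output position is [1 0 / 3 2]. Elementwise product with the kernel and sum: 1·2 + 0·-1 + 3·3 + 2·2.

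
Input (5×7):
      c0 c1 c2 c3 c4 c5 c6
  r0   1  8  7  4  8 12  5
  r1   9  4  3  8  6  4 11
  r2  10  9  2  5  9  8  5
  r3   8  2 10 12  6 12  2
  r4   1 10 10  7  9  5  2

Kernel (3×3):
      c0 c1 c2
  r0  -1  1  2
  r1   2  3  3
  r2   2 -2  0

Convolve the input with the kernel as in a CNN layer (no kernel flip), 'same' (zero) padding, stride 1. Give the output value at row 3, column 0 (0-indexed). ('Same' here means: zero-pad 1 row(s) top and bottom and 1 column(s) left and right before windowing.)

56

The receptive field on the zero-padded input at this output position is [0 10 9 / 0 8 2 / 0 1 10]. Elementwise product with the kernel and sum: 0·-1 + 10·1 + 9·2 + 0·2 + 8·3 + 2·3 + 0·2 + 1·-2.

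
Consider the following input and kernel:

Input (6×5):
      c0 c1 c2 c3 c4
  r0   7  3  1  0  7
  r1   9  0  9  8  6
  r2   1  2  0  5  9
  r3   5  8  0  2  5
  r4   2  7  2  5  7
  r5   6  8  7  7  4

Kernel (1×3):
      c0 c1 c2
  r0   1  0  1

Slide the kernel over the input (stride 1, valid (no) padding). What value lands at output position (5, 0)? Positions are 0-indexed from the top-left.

The receptive field on the input at this output position is [6 8 7]. Elementwise product with the kernel and sum: 6·1 + 7·1.

13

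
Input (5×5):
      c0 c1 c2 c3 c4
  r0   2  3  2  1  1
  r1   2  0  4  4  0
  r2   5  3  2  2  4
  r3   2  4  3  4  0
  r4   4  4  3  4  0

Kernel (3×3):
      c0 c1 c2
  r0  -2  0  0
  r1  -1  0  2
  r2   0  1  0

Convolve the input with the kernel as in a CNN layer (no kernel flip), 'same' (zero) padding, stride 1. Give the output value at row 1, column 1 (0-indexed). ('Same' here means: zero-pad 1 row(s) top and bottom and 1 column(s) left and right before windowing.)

5

The receptive field on the zero-padded input at this output position is [2 3 2 / 2 0 4 / 5 3 2]. Elementwise product with the kernel and sum: 2·-2 + 2·-1 + 4·2 + 3·1.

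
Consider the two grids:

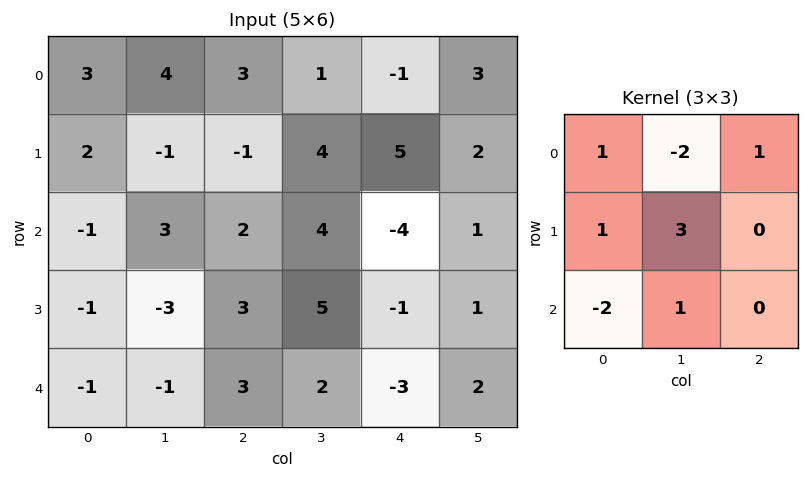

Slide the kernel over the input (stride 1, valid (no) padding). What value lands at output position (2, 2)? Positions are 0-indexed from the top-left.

The receptive field on the input at this output position is [2 4 -4 / 3 5 -1 / 3 2 -3]. Elementwise product with the kernel and sum: 2·1 + 4·-2 + -4·1 + 3·1 + 5·3 + 3·-2 + 2·1.

4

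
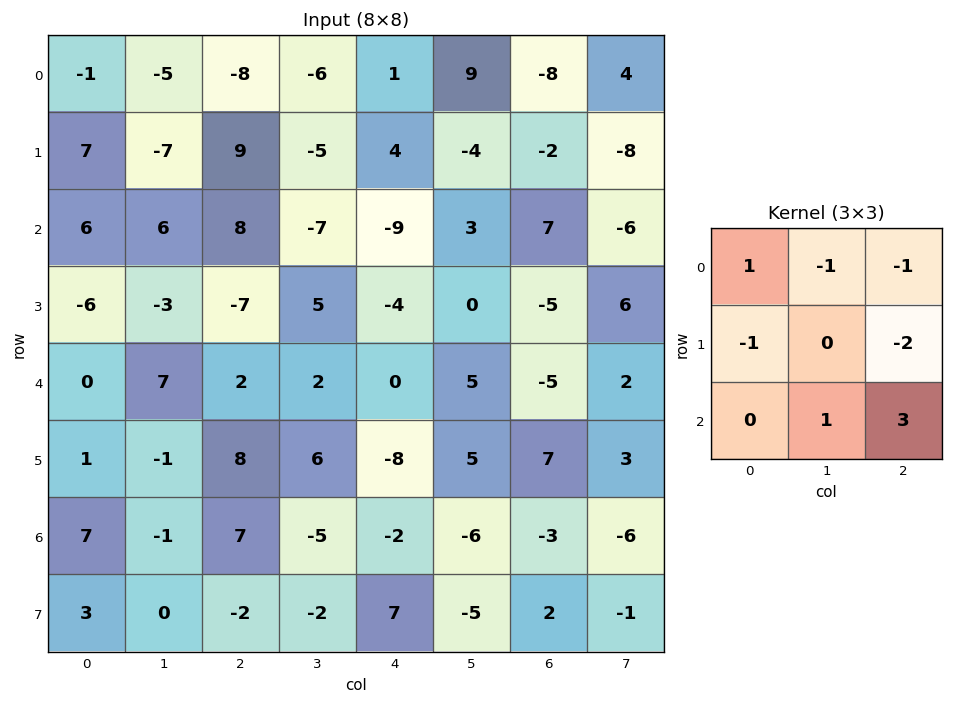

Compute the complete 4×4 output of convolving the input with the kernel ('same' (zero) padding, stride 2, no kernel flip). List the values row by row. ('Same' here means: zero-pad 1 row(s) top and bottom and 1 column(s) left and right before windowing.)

-4 11 -20 -43
-27 5 -8 28
-7 14 4 6
5 -12 18 12

Output[0,0]: The receptive field on the zero-padded input at this output position is [0 0 0 / 0 -1 -5 / 0 7 -7]. Elementwise product with the kernel and sum: 0·1 + 0·-1 + 0·-1 + 0·-1 + -5·-2 + 7·1 + -7·3.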